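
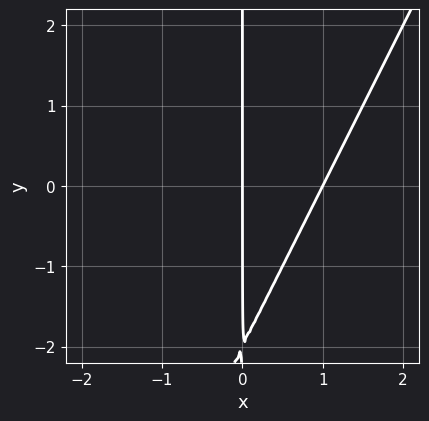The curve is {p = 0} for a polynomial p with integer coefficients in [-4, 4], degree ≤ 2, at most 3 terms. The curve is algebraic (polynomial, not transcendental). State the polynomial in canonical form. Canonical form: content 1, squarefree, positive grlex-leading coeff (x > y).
2*x^2 - x*y - 2*x

First, deg p = 2. A generic line meets the curve in up to 2 points.
Then, from the visible intercepts: the visible y-axis segment lies entirely on the curve; among the integer gridlines, it crosses the x-axis at x ∈ {0, 1}.
Finally, the integer polynomial consistent with all of this is the stated p.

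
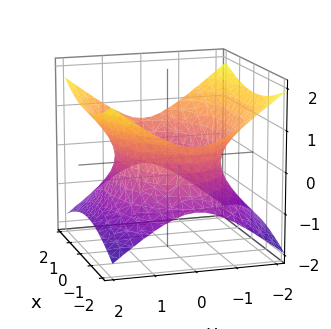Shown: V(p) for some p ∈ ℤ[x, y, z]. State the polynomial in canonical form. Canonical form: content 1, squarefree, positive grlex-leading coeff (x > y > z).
x^2 + 2*y^2 - 3*z^2 - 3

(a) deg p = 2. An hourglass — one-sheet hyperboloid; a quadric.
(b) Symmetries: the x ↦ −x reflection is a symmetry, so x appears only in even powers; the z ↦ −z reflection is a symmetry, so z appears only in even powers; it's symmetric under y → −y, forcing even powers of y.
(c) Reading off the gridlines: no z-intercept at any integer in the box.
(d) The integer polynomial consistent with all of this is the stated p.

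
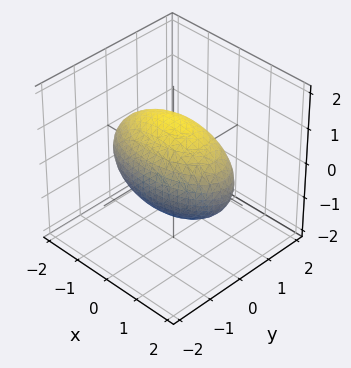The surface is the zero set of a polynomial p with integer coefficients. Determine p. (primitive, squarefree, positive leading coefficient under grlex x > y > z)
x^2 + 3*y^2 + 2*z^2 - 3

deg p = 2. A closed, bounded, convex surface; a quadric.
Symmetries: mirror symmetry x ↦ −x ⇒ only even powers of x; mirror symmetry z ↦ −z ⇒ only even powers of z; the y ↦ −y reflection is a symmetry, so y appears only in even powers.
From the axis intercepts and sections: the y-axis gridline crossings are at y ∈ {-1, 1}.
Together with the visible shape, these determine p as stated.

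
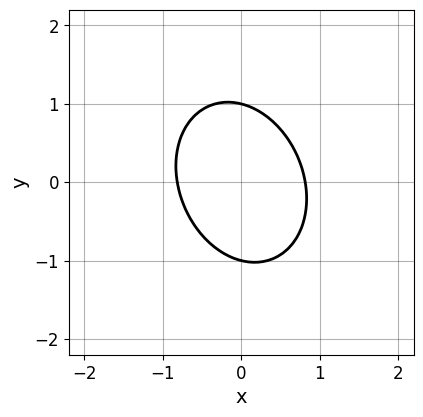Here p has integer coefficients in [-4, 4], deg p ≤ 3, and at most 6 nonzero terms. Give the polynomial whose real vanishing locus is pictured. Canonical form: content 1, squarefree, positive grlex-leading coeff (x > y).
Degree: no degree-1 curve has this shape, so deg p = 2.
Reading off the gridlines: the y-axis gridline crossings are at y ∈ {-1, 1}.
Fitting integer coefficients to these (and the overall shape) gives p.

3*x^2 + x*y + 2*y^2 - 2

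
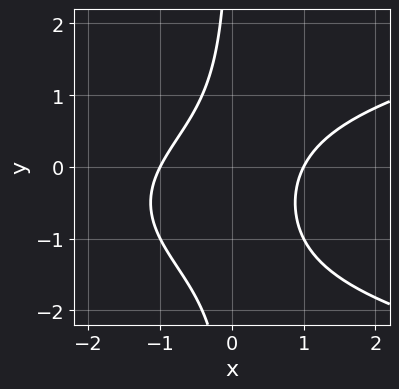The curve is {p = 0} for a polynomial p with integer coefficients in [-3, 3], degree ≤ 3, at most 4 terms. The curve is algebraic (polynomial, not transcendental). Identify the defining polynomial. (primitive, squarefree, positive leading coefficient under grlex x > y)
x*y^2 - x^2 + x*y + 1

1. deg p = 3. A generic line meets the curve in up to 3 points.
2. From the axis intercepts and sections: the x-axis gridline crossings are at x ∈ {-1, 1}; the curve avoids every integer y-axis point in the box.
3. Solving for integer coefficients yields p as stated.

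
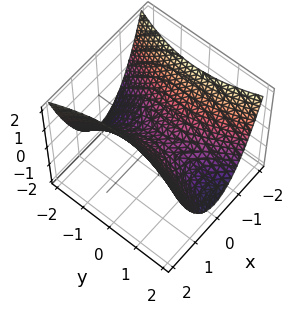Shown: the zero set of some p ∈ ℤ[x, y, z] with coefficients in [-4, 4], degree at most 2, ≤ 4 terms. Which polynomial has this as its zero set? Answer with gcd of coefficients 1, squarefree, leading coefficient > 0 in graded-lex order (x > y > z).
1. deg p = 2. A hyperbolic paraboloid; a quadric.
2. Symmetries: mirror symmetry x ↦ −x ⇒ only even powers of x; it's symmetric under y → −y, forcing even powers of y.
3. Reading off the gridlines: one z-axis crossing is at z = 0; it crosses the x-axis at the gridline x = 0; one y-axis crossing is at y = 0.
4. Putting this together gives p.

3*x^2 - y^2 - 3*z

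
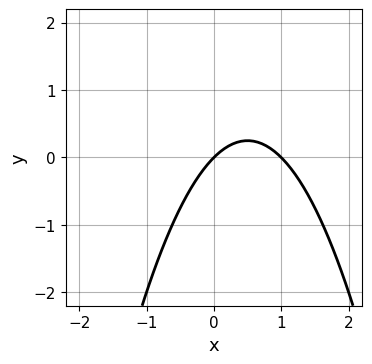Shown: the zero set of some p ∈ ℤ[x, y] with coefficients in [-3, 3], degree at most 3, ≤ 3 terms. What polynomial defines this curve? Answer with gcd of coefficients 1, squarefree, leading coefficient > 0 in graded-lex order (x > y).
1. Degree: the shape is more complex than any degree-1 curve, so deg p = 2.
2. Observable constraints: among the integer gridlines, it crosses the x-axis at x ∈ {0, 1}; one y-axis crossing is at y = 0.
3. Fitting integer coefficients to these (and the overall shape) gives p.

x^2 - x + y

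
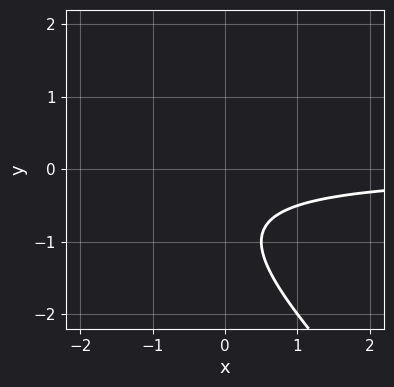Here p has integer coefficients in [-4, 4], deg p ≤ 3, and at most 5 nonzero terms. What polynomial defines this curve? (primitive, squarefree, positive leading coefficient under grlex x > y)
Degree: a generic line meets the curve in up to 2 points, so deg p = 2.
Observable constraints: no y-intercept at any integer in the box; it misses every integer gridline on the x-axis.
Together with the visible shape, these determine p as stated.

2*x*y + 2*y^2 + 3*y + 2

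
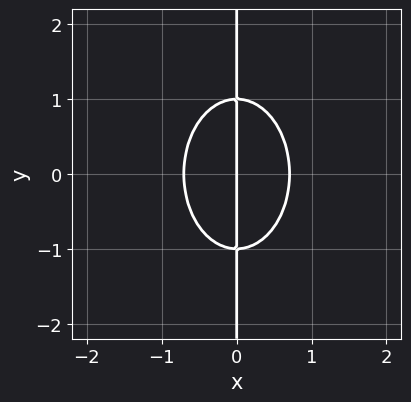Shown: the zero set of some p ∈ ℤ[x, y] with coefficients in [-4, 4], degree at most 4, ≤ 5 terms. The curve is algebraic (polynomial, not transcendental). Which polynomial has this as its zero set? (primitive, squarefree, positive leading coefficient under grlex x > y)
2*x^3 + x*y^2 - x

First, the degree is 3 — no degree-2 curve has this shape.
Then, symmetries: mirror symmetry y ↦ −y ⇒ only even powers of y.
Next, reading off the gridlines: the visible y-axis segment lies entirely on the curve; one x-axis crossing is at x = 0.
Finally, the integer polynomial consistent with all of this is the stated p.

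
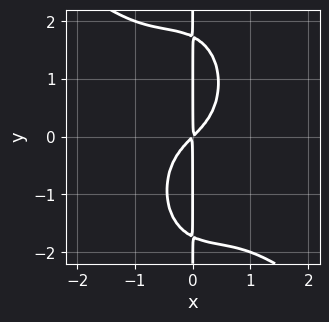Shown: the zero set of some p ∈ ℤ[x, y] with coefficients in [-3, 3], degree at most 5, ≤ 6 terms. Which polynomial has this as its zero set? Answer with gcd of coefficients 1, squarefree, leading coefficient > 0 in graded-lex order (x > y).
3*x^4 + 2*x^3*y + x*y^3 + 3*x^2 - 3*x*y

(a) Degree: the shape is more complex than any degree-3 curve, so deg p = 4.
(b) Observable constraints: every point of the y-axis in the box is on the curve.
(c) Putting this together gives p.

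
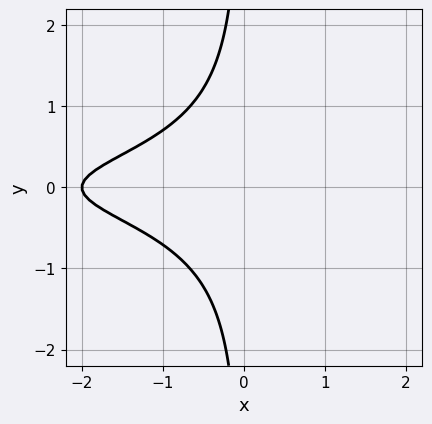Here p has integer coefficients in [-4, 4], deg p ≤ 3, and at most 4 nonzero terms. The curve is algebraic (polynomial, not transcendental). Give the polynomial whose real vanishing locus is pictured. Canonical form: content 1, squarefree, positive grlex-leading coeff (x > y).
2*x*y^2 + x + 2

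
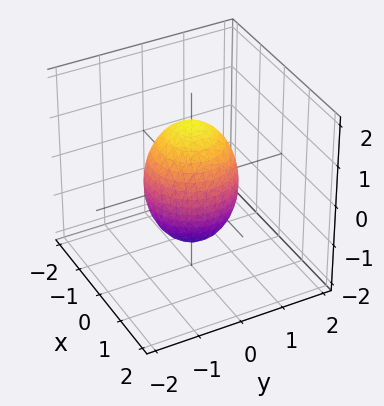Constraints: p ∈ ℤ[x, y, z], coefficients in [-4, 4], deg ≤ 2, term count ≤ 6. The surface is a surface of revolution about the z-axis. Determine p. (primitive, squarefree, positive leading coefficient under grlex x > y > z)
2*x^2 + 2*y^2 + z^2 - 2

The degree is 2 — a generic line meets the surface in up to 2 points.
Symmetries: every cross-section ⟂ z is a circle, so x, y appear only via x² + y².
From the visible intercepts: among the integer gridlines, it crosses the y-axis at y ∈ {-1, 1}; a circular section at z = -1 has radius between 0 and 1; the x-axis gridline crossings are at x ∈ {-1, 1}.
Fitting integer coefficients to these (and the overall shape) gives p.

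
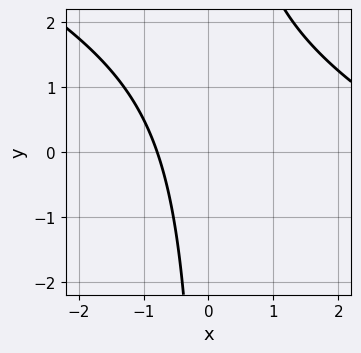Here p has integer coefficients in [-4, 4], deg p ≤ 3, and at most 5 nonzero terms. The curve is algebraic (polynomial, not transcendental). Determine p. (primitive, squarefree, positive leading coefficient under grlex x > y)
x^2 + 2*x*y - 3*x - 3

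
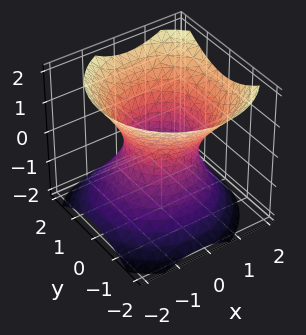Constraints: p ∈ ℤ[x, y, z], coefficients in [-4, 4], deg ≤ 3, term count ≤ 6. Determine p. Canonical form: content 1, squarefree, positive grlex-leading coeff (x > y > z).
1. Degree: the shape is more complex than any degree-1 surface, so deg p = 2.
2. Reading off the gridlines: among the integer gridlines, it crosses the x-axis at x ∈ {-1, 1}; the y-axis gridline crossings are at y ∈ {-1, 1}.
3. The integer polynomial consistent with all of this is the stated p.

3*x^2 - x*z + 3*y^2 - 3*z^2 - 3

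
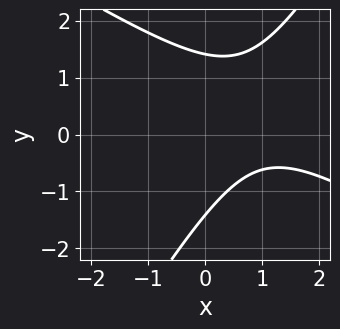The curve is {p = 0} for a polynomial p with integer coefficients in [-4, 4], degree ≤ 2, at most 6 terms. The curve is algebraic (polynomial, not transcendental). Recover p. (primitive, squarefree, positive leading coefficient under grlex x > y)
x^2 + x*y - y^2 - 2*x + 2

First, the degree is 2 — a generic line meets the curve in up to 2 points.
Then, reading off the gridlines: no x-intercept at any integer in the box.
Finally, the integer polynomial consistent with all of this is the stated p.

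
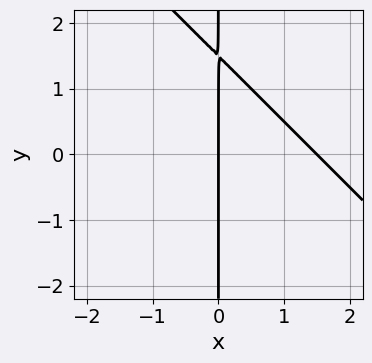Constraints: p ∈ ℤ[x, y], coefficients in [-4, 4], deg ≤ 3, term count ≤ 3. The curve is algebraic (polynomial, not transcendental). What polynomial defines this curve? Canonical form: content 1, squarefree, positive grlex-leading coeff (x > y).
2*x^2 + 2*x*y - 3*x

First, deg p = 2. No degree-1 curve has this shape.
Then, from the visible intercepts: one x-axis crossing is at x = 0; every point of the y-axis in the box is on the curve.
Finally, the integer polynomial consistent with all of this is the stated p.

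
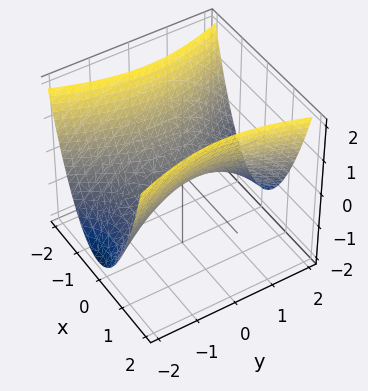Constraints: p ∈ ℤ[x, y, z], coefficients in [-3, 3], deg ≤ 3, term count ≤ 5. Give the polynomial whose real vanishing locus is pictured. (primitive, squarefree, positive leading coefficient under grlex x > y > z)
3*x^2 - y^2 - 3*z

1. deg p = 2. A saddle surface; a quadric.
2. Symmetries: it's symmetric under x → −x, forcing even powers of x; mirror symmetry y ↦ −y ⇒ only even powers of y.
3. Reading off the gridlines: it crosses the x-axis at the gridline x = 0; it crosses the y-axis at the gridline y = 0.
4. The integer polynomial consistent with all of this is the stated p.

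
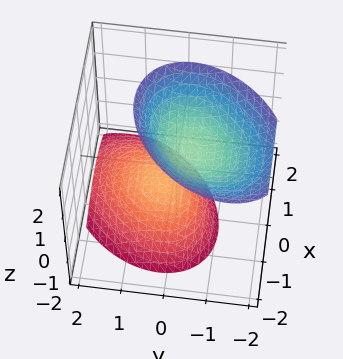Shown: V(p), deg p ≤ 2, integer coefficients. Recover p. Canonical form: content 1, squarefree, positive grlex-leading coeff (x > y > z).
3*x^2 - 2*x*y + 3*y^2 + 2*y*z - 2*z^2 + 2

1. I count 2 distinct pieces.
2. deg p = 2.
3. Against the integer gridlines: no y-intercept at any integer in the box; the surface avoids every integer x-axis point in the box.
4. Together with the visible shape, these determine p as stated.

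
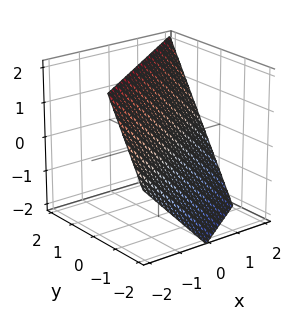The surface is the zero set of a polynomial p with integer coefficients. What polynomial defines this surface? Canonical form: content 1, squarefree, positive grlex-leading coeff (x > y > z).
1. deg p = 1. The surface is flat (a plane).
2. Observable constraints: it meets the x-axis at x = 1 (among the integer gridlines); it meets the z-axis at z = 1 (among the integer gridlines).
3. Matching integer coefficients to the picture gives p.

2*x - 3*y + 2*z - 2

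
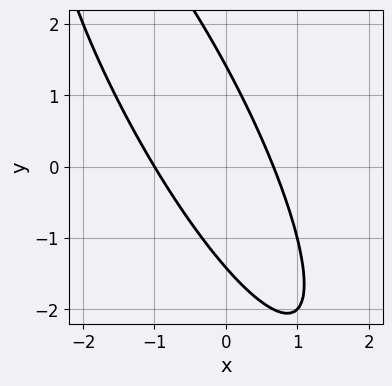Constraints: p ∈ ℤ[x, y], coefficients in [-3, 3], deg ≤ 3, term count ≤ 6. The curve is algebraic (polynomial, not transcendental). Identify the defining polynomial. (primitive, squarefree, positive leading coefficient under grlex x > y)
3*x^2 + 3*x*y + y^2 + x - 2

First, the degree is 2 — a generic line meets the curve in up to 2 points.
Next, observable constraints: it meets the x-axis at x = -1 (among the integer gridlines).
Finally, fitting integer coefficients to these (and the overall shape) gives p.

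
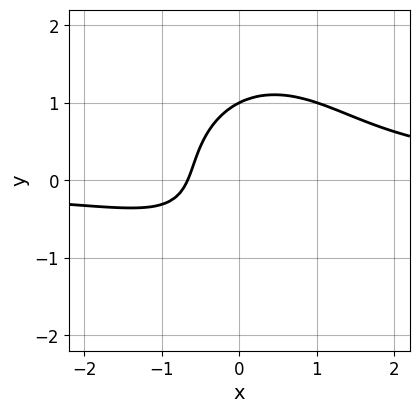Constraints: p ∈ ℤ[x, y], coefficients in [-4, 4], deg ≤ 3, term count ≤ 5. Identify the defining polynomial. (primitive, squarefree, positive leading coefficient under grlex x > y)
3*x^2*y + 2*y^3 - 3*x - 2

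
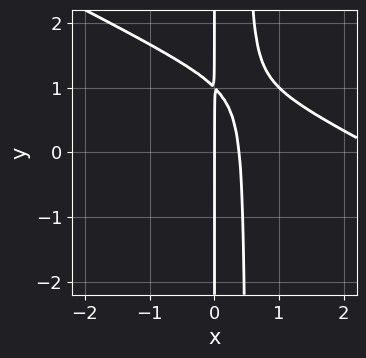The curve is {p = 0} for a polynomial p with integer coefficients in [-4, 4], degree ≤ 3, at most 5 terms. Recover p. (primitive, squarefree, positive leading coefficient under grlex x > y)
x^3 + 2*x^2*y - 3*x^2 - x*y + x

1. The degree is 3 — no degree-2 curve has this shape.
2. Reading off the gridlines: one x-axis crossing is at x = 0; every point of the y-axis in the box is on the curve.
3. Putting this together gives p.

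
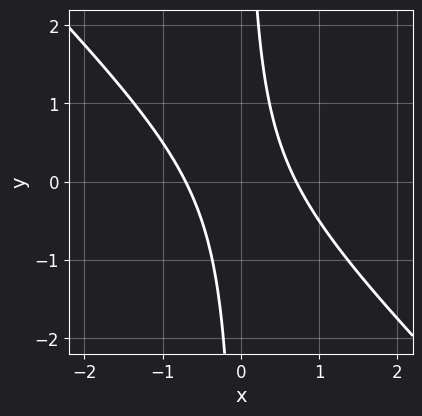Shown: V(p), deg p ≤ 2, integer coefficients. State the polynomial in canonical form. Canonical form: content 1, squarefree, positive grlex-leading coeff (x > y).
2*x^2 + 2*x*y - 1

First, the degree is 2 — the shape is more complex than any degree-1 curve.
Then, observable constraints: it misses every integer gridline on the y-axis.
Finally, assembling these constraints gives the stated polynomial.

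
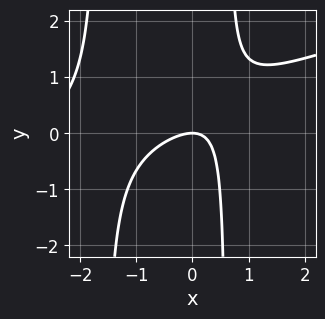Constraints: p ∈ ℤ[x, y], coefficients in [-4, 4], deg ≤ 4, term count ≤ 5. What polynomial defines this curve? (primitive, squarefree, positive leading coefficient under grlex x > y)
The degree is 3 — the shape is more complex than any degree-2 curve.
From the axis intercepts and sections: it crosses the x-axis at the gridline x = 0; one y-axis crossing is at y = 0.
Matching integer coefficients to the picture gives p.

x^3 - 3*x^2*y + 3*x^2 - 3*x*y + 3*y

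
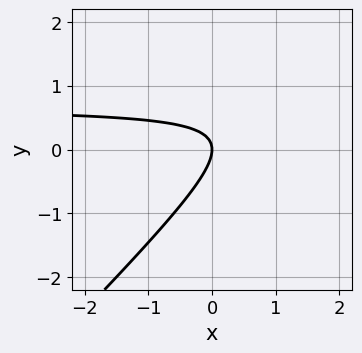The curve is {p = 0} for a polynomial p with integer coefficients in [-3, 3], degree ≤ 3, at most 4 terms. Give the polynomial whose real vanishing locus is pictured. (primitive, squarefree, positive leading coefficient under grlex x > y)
First, the degree is 2 — a generic line meets the curve in up to 2 points.
Next, from the visible intercepts: one y-axis crossing is at y = 0; it meets the x-axis at x = 0 (among the integer gridlines).
Finally, matching integer coefficients to the picture gives p.

3*x*y - 3*y^2 - 2*x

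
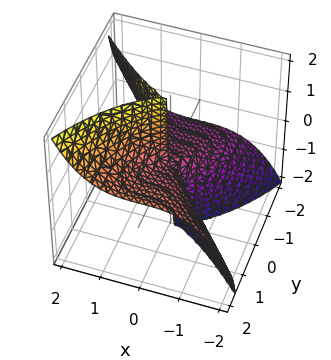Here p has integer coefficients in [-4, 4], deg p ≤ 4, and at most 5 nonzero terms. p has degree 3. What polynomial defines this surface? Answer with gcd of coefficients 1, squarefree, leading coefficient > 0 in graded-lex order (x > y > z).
2*x^3 + y^3 - 3*y^2*z

deg p = 3. No degree-2 surface has this shape.
From the axis intercepts and sections: every point of the z-axis in the box is on the surface; it crosses the y-axis at the gridline y = 0; one x-axis crossing is at x = 0.
These observations pin down the coefficients.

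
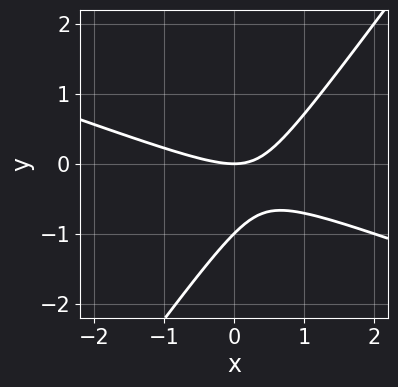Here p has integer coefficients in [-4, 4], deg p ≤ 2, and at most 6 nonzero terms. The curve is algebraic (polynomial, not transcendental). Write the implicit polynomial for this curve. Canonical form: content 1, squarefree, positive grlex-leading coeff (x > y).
x^2 + 2*x*y - 2*y^2 - 2*y

1. The degree is 2 — a generic line meets the curve in up to 2 points.
2. Checking where it meets the axes: it crosses the x-axis at the gridline x = 0; the y-axis gridline crossings are at y ∈ {-1, 0}.
3. These observations pin down the coefficients.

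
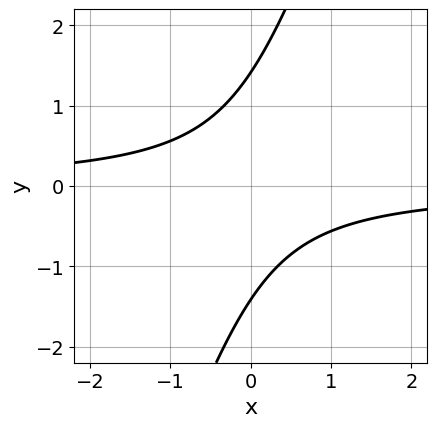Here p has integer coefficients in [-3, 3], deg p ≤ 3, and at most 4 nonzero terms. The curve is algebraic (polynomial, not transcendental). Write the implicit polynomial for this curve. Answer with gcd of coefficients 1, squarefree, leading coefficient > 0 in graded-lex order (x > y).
First, deg p = 2. The shape is more complex than any degree-1 curve.
Then, from the axis intercepts and sections: the curve avoids every integer x-axis point in the box.
Finally, the integer polynomial consistent with all of this is the stated p.

3*x*y - y^2 + 2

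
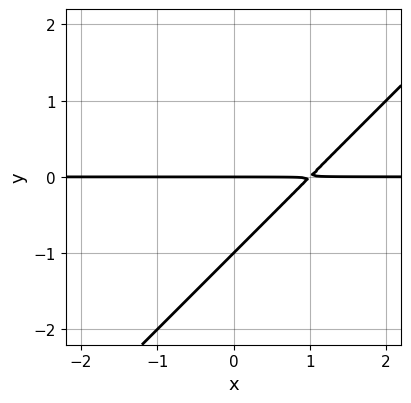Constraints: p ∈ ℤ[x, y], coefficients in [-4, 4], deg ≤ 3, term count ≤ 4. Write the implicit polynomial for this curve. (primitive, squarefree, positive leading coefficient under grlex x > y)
x*y - y^2 - y

(a) Degree: a generic line meets the curve in up to 2 points, so deg p = 2.
(b) From the visible intercepts: every point of the x-axis in the box is on the curve; the y-axis gridline crossings are at y ∈ {-1, 0}.
(c) Fitting integer coefficients to these (and the overall shape) gives p.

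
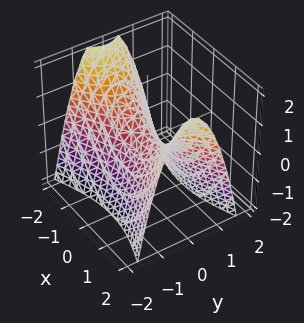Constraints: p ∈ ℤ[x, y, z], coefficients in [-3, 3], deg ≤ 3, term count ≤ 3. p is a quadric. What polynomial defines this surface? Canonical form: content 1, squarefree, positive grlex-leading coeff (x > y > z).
x^2 - 3*y^2 - 2*z

(a) The degree is 2 — a saddle surface; a quadric.
(b) Symmetries: mirror symmetry x ↦ −x ⇒ only even powers of x; the y ↦ −y reflection is a symmetry, so y appears only in even powers.
(c) From the visible intercepts: it meets the y-axis at y = 0 (among the integer gridlines); one x-axis crossing is at x = 0.
(d) Matching integer coefficients to the picture gives p.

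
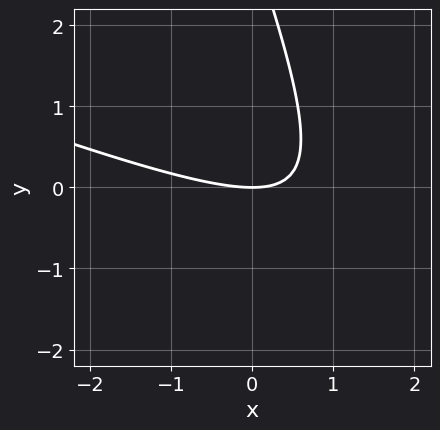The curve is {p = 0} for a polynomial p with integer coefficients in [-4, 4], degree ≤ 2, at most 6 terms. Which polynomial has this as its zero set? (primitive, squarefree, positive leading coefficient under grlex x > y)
x^2 + 3*x*y + y^2 - 3*y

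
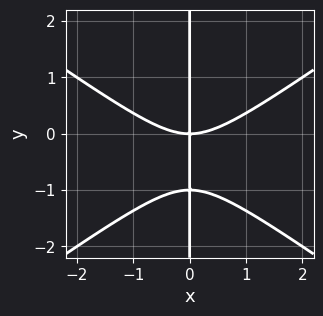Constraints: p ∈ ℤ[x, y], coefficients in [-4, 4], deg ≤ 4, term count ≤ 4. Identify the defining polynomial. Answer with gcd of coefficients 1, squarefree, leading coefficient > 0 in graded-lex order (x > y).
x^3 - 2*x*y^2 - 2*x*y

(a) The degree is 3 — the shape is more complex than any degree-2 curve.
(b) From the visible intercepts: it meets the x-axis at x = 0 (among the integer gridlines); every point of the y-axis in the box is on the curve.
(c) Matching integer coefficients to the picture gives p.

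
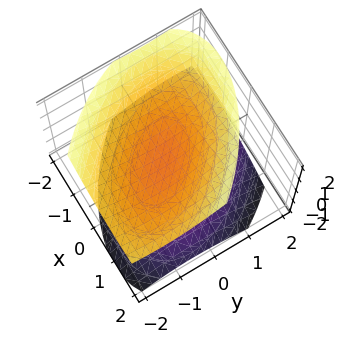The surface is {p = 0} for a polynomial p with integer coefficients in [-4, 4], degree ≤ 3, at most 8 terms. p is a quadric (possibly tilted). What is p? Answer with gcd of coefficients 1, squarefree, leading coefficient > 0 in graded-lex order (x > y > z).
2*x^2 + 2*x*y + 2*y^2 + y*z - 3*z^2 + 2

First, I count 2 distinct pieces. Treating them together as one polynomial.
Then, degree: the shape is more complex than any degree-1 surface, so deg p = 2.
Then, reading off the gridlines: the surface avoids every integer y-axis point in the box; no x-intercept at any integer in the box.
Finally, putting this together gives p.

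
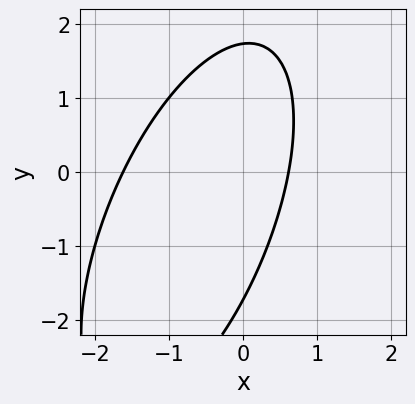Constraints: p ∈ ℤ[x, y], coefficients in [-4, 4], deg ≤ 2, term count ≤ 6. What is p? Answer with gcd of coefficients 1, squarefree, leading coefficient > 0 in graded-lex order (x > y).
3*x^2 - 2*x*y + y^2 + 3*x - 3

(a) deg p = 2.
(b) Solving for integer coefficients yields p as stated.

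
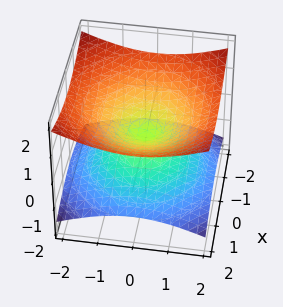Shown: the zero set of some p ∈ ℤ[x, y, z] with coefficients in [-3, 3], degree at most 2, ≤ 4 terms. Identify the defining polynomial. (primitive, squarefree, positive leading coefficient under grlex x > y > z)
x^2 + y^2 - 3*z^2

1. The degree is 2 — a double cone through the origin; a quadric.
2. Symmetries: the z ↦ −z reflection is a symmetry, so z appears only in even powers; the surface is invariant under rotation about z: p = q(x² + y², z).
3. From the axis intercepts and sections: a circular section at z = 1 has radius between 1 and 2; it meets the z-axis at z = 0 (among the integer gridlines); one x-axis crossing is at x = 0; one y-axis crossing is at y = 0.
4. The integer polynomial consistent with all of this is the stated p.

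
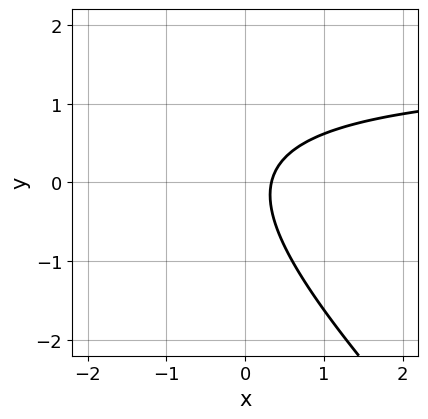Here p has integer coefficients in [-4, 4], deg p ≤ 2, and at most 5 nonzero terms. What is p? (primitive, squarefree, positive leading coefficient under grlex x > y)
2*x*y + 2*y^2 - 3*x + 1

(a) The degree is 2 — a generic line meets the curve in up to 2 points.
(b) From the visible intercepts: no y-intercept at any integer in the box.
(c) Assembling these constraints gives the stated polynomial.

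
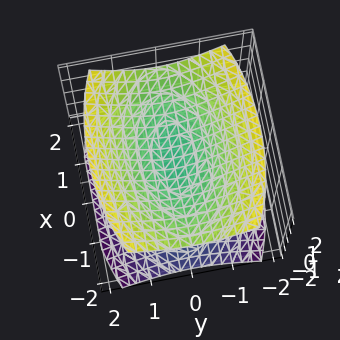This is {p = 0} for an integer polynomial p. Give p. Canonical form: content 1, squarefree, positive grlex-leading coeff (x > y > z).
(a) The picture has 2 separate pieces.
(b) deg p = 2.
(c) Symmetries: the x ↦ −x reflection is a symmetry, so x appears only in even powers; the z ↦ −z reflection is a symmetry, so z appears only in even powers; it's symmetric under y → −y, forcing even powers of y.
(d) From the axis intercepts and sections: the surface avoids every integer y-axis point in the box; no x-intercept at any integer in the box.
(e) Matching integer coefficients to the picture gives p.

x^2 + 3*y^2 - 3*z^2 + 1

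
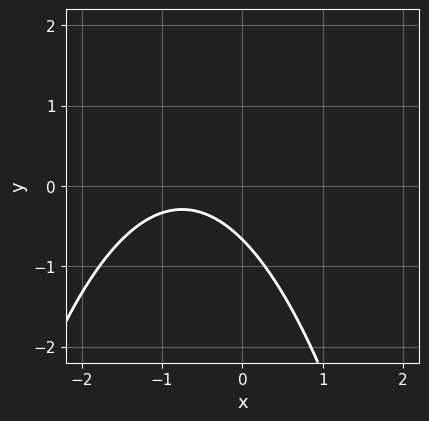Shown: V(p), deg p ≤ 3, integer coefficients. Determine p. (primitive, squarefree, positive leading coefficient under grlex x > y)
2*x^2 + 3*x + 3*y + 2

1. Degree: a generic line meets the curve in up to 2 points, so deg p = 2.
2. From the visible intercepts: the curve avoids every integer x-axis point in the box.
3. These observations pin down the coefficients.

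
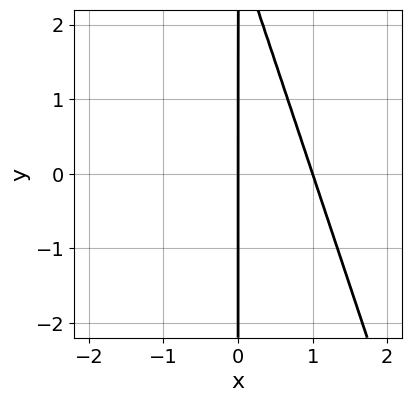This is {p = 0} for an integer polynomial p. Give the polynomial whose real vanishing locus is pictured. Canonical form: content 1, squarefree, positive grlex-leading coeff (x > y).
1. Degree: a generic line meets the curve in up to 2 points, so deg p = 2.
2. Checking where it meets the axes: the visible y-axis segment lies entirely on the curve; the x-axis gridline crossings are at x ∈ {0, 1}.
3. Assembling these constraints gives the stated polynomial.

3*x^2 + x*y - 3*x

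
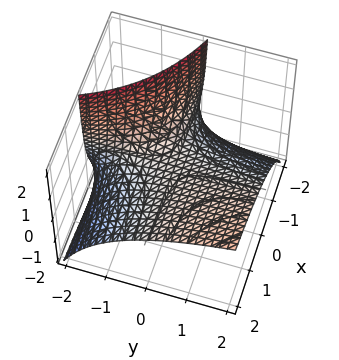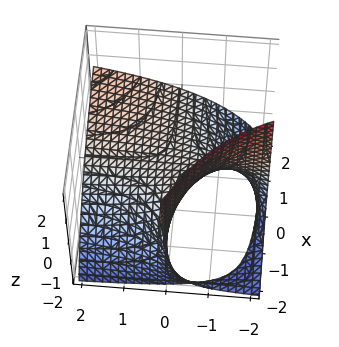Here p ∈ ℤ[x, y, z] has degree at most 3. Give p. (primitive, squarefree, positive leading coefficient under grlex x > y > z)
First, degree: the shape is more complex than any degree-1 surface, so deg p = 2.
Next, reading off the gridlines: every point of the y-axis in the box is on the surface; it meets the z-axis at z = 0 (among the integer gridlines).
Finally, together with the visible shape, these determine p as stated. Check: (-2, 0, 0) on the x-axis lies on the surface, and p(-2, 0, 0) = 0. ✓

x*y - x*z - y*z - 2*z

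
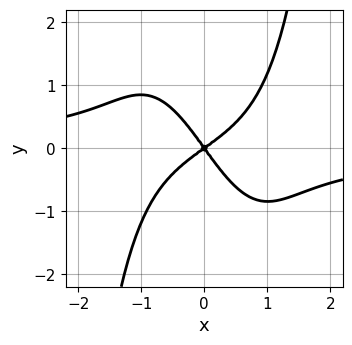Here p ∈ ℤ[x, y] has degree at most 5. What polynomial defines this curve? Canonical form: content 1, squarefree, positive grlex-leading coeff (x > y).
3*x^3*y + 3*x^2 - 2*x*y - 3*y^2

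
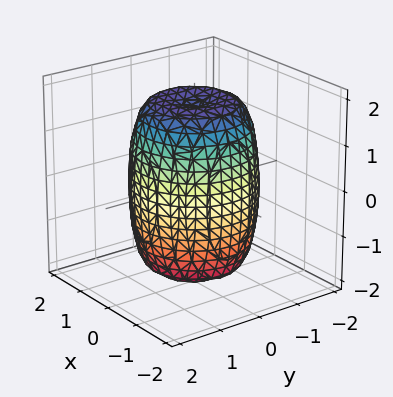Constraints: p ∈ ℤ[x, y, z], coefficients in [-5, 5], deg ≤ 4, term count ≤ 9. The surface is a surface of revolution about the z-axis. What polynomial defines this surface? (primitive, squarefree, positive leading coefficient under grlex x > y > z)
2*x^4 + 4*x^2*y^2 + 2*y^4 - 2*x^2 - 2*y^2 + z^2 - 3

First, the degree is 4 — no degree-3 surface has this shape.
Then, symmetries: rotational symmetry about the z-axis ⇒ p depends on x, y only through x² + y².
Next, observable constraints: a circular section at z = -1 has radius between 1 and 2.
Finally, solving for integer coefficients yields p as stated.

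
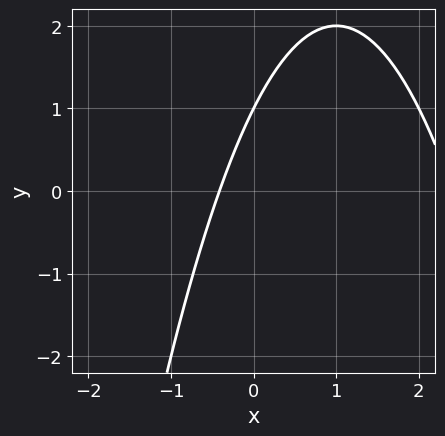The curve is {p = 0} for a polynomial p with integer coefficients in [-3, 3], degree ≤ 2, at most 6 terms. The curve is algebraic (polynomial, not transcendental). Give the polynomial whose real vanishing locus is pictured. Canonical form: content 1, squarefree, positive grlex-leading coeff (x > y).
x^2 - 2*x + y - 1

First, the degree is 2 — no degree-1 curve has this shape.
Then, checking where it meets the axes: it meets the y-axis at y = 1 (among the integer gridlines).
Finally, putting this together gives p.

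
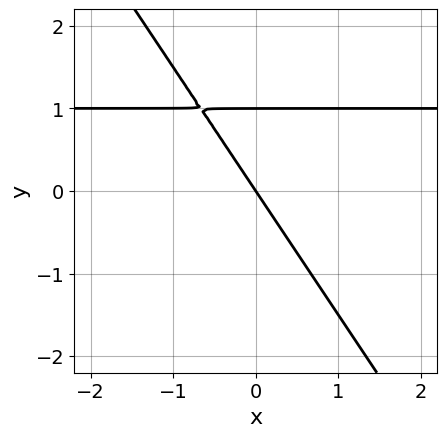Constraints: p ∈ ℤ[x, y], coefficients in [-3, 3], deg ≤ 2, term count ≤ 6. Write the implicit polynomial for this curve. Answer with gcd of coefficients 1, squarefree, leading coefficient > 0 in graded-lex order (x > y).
3*x*y + 2*y^2 - 3*x - 2*y

(a) The degree is 2 — no degree-1 curve has this shape.
(b) From the visible intercepts: it crosses the x-axis at the gridline x = 0; among the integer gridlines, it crosses the y-axis at y ∈ {0, 1}.
(c) Solving for integer coefficients yields p as stated.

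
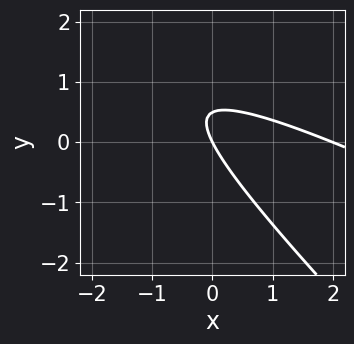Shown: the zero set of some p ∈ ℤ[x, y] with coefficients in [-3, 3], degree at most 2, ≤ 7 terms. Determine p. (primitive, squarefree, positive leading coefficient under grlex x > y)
1. Degree: a generic line meets the curve in up to 2 points, so deg p = 2.
2. From the axis intercepts and sections: the x-axis gridline crossings are at x ∈ {0, 2}; it crosses the y-axis at the gridline y = 0.
3. Putting this together gives p.

x^2 + 3*x*y + 2*y^2 - 2*x - y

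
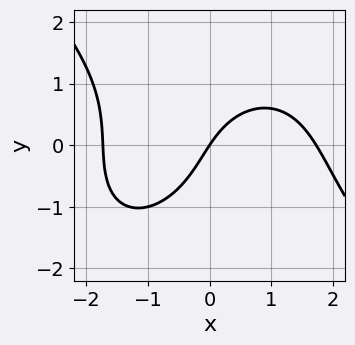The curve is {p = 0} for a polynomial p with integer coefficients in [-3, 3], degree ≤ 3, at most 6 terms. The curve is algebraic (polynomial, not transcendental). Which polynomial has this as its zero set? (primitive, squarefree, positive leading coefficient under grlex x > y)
x^3 + y^3 + x*y - 3*x + 2*y

Degree: a generic line meets the curve in up to 3 points, so deg p = 3.
From the visible intercepts: it crosses the y-axis at the gridline y = 0; it meets the x-axis at x = 0 (among the integer gridlines).
Putting this together gives p.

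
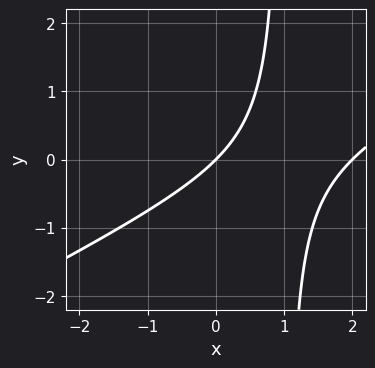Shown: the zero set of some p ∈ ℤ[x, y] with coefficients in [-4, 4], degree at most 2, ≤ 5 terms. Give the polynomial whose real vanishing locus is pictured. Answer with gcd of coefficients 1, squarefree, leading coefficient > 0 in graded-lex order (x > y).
x^2 - 2*x*y - 2*x + 2*y

1. deg p = 2. A generic line meets the curve in up to 2 points.
2. From the visible intercepts: among the integer gridlines, it crosses the x-axis at x ∈ {0, 2}; one y-axis crossing is at y = 0.
3. Fitting integer coefficients to these (and the overall shape) gives p.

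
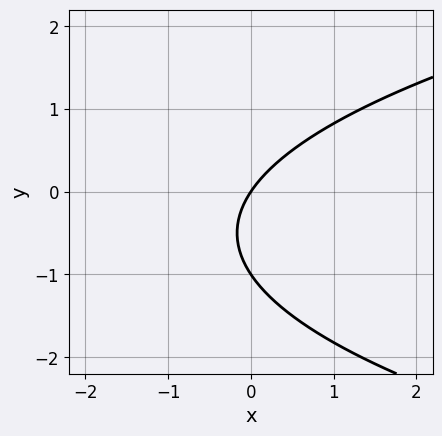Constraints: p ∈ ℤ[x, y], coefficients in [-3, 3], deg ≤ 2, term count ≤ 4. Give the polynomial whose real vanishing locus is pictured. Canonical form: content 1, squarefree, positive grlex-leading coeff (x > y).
1. Degree: the shape is more complex than any degree-1 curve, so deg p = 2.
2. From the axis intercepts and sections: it meets the x-axis at x = 0 (among the integer gridlines); the y-axis gridline crossings are at y ∈ {-1, 0}.
3. Assembling these constraints gives the stated polynomial.

2*y^2 - 3*x + 2*y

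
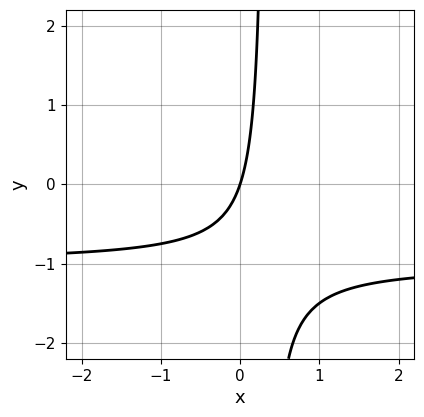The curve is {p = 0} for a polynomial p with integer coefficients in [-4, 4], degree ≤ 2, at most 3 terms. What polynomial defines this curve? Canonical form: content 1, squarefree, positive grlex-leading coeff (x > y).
3*x*y + 3*x - y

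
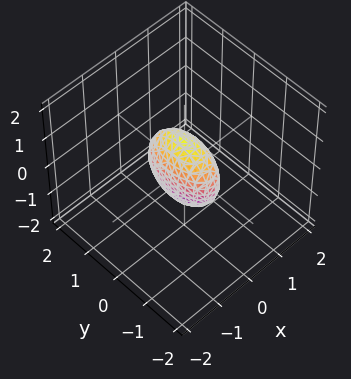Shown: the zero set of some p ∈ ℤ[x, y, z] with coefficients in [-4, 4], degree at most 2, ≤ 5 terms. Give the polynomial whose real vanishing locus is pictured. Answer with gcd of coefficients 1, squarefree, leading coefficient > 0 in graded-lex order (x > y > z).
3*x^2 + y^2 + z^2 - 1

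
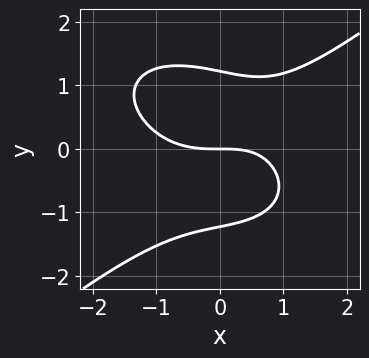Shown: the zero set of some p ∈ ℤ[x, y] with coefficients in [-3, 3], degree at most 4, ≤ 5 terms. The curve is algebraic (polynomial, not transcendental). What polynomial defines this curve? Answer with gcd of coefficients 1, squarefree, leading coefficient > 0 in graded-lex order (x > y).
deg p = 3.
From the visible intercepts: one y-axis crossing is at y = 0; it crosses the x-axis at the gridline x = 0.
Solving for integer coefficients yields p as stated.

x^3 - 2*y^3 - x*y + 3*y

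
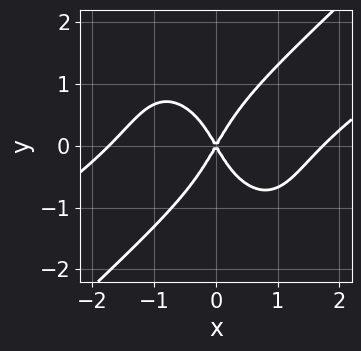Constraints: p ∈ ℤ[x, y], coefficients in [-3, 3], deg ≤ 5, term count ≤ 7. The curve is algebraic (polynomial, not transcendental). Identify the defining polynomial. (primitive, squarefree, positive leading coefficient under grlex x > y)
x^4 - 2*x^3*y + y^4 - 3*x^2 + y^2

deg p = 4.
From the axis intercepts and sections: it meets the x-axis at x = 0 (among the integer gridlines); one y-axis crossing is at y = 0.
Together with the visible shape, these determine p as stated.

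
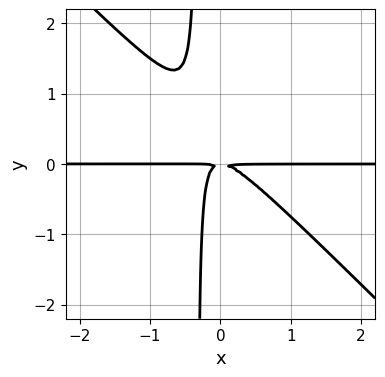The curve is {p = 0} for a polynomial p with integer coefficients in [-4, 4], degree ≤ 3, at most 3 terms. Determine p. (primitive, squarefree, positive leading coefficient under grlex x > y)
3*x^2*y + 3*x*y^2 + y^2

(a) Degree: no degree-2 curve has this shape, so deg p = 3.
(b) From the visible intercepts: the visible x-axis segment lies entirely on the curve.
(c) Matching integer coefficients to the picture gives p.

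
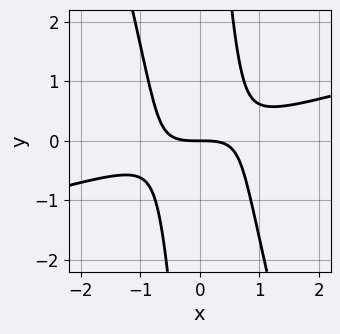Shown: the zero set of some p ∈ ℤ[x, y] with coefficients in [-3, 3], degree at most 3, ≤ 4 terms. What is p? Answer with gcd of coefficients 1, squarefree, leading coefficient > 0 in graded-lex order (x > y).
(a) Degree: the shape is more complex than any degree-2 curve, so deg p = 3.
(b) From the visible intercepts: it crosses the x-axis at the gridline x = 0; it crosses the y-axis at the gridline y = 0.
(c) These observations pin down the coefficients.

x^3 - 3*x^2*y - x*y^2 + 2*y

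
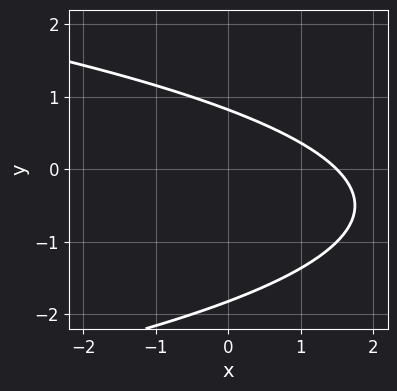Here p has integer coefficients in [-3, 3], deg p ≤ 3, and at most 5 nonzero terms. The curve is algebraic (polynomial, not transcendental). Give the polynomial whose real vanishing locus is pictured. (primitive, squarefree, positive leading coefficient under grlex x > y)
2*y^2 + 2*x + 2*y - 3

1. The degree is 2 — a generic line meets the curve in up to 2 points.
2. Matching integer coefficients to the picture gives p.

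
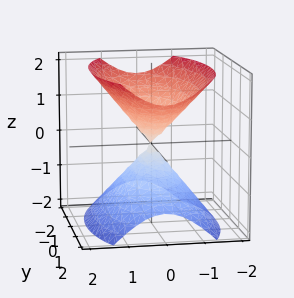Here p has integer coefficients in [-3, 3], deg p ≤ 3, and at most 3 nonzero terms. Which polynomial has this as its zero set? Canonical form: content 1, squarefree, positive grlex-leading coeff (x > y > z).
3*x^2 + y^2 - 2*z^2

1. The picture has 2 separate pieces. Treating them together as one polynomial.
2. deg p = 2. Two nappes meeting at a single point; a quadric.
3. Symmetries: it's symmetric under y → −y, forcing even powers of y; mirror symmetry z ↦ −z ⇒ only even powers of z; the x ↦ −x reflection is a symmetry, so x appears only in even powers.
4. From the axis intercepts and sections: one z-axis crossing is at z = 0; it meets the y-axis at y = 0 (among the integer gridlines).
5. Solving for integer coefficients yields p as stated.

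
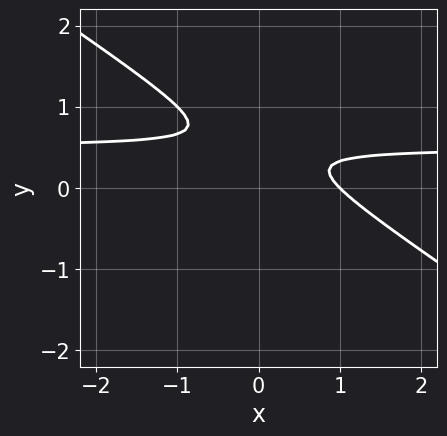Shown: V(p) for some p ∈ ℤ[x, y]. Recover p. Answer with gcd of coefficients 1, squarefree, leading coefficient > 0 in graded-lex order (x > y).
2*x*y + 3*y^2 - x - 3*y + 1

1. The degree is 2 — the shape is more complex than any degree-1 curve.
2. Observable constraints: it misses every integer gridline on the y-axis; it meets the x-axis at x = 1 (among the integer gridlines).
3. Matching integer coefficients to the picture gives p.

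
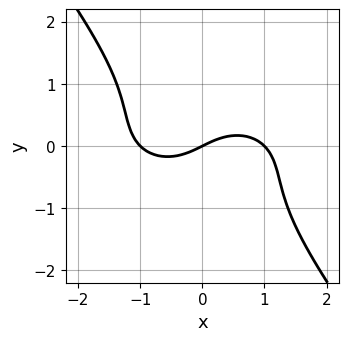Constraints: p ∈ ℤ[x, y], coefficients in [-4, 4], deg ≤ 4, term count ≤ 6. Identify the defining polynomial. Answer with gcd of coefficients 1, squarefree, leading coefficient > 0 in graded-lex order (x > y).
x^3 + 2*x*y^2 + 2*y^3 - x + 2*y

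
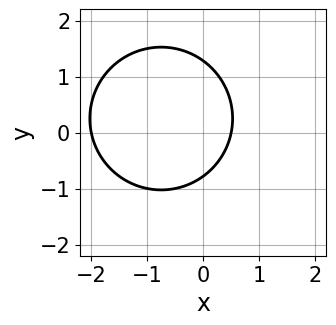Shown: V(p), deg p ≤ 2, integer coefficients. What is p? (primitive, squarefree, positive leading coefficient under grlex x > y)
(a) The degree is 2 — no degree-1 curve has this shape.
(b) From the axis intercepts and sections: one x-axis crossing is at x = -2.
(c) Assembling these constraints gives the stated polynomial.

2*x^2 + 2*y^2 + 3*x - y - 2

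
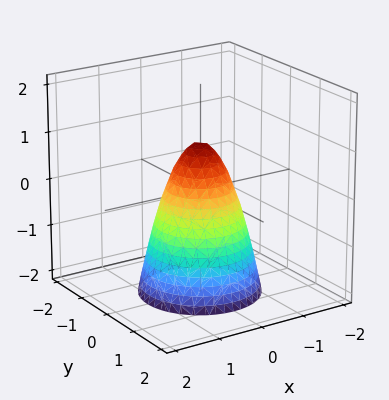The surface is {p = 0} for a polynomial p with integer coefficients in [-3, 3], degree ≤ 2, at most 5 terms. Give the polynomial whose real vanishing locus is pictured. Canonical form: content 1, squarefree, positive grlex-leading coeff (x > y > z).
First, the degree is 2 — a generic line meets the surface in up to 2 points.
Next, symmetries: the surface is invariant under rotation about z: p = q(x² + y², z).
Then, observable constraints: a circular section at z = -2 has radius between 1 and 2; one z-axis crossing is at z = 1.
Finally, the integer polynomial consistent with all of this is the stated p.

2*x^2 + 2*y^2 + z - 1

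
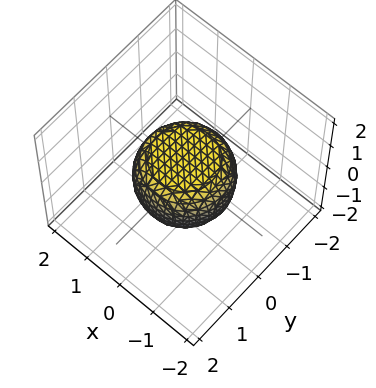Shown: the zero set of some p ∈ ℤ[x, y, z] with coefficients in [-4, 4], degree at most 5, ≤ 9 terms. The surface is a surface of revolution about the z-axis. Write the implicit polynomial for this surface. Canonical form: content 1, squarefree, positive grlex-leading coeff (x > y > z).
2*x^4 + 4*x^2*y^2 + 2*y^4 - x^2 - y^2 + 3*z^2 - 2

1. Degree: a generic line meets the surface in up to 4 points, so deg p = 4.
2. Symmetries: rotational symmetry about the z-axis ⇒ p depends on x, y only through x² + y².
3. Checking where it meets the axes: a circular section at z = 0 has radius between 1 and 2.
4. Solving for integer coefficients yields p as stated.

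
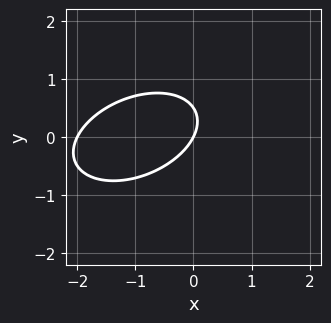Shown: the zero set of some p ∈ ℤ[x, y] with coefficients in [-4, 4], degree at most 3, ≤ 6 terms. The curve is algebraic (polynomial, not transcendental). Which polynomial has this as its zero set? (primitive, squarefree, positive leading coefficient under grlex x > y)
x^2 - x*y + 2*y^2 + 2*x - y

Degree: a generic line meets the curve in up to 2 points, so deg p = 2.
Reading off the gridlines: it meets the y-axis at y = 0 (among the integer gridlines); the x-axis gridline crossings are at x ∈ {-2, 0}.
The integer polynomial consistent with all of this is the stated p.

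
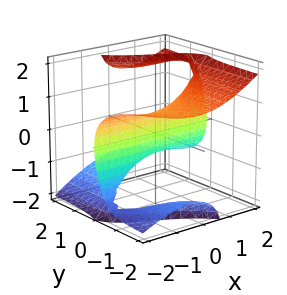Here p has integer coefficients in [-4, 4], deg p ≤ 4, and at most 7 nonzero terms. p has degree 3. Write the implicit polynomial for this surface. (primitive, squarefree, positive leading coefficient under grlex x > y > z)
x^2*y - x*z^2 - 2*y*z^2 + z^3 + 3*y

First, deg p = 3. The shape is more complex than any degree-2 surface.
Next, observable constraints: the visible x-axis segment lies entirely on the surface; it meets the z-axis at z = 0 (among the integer gridlines); it meets the y-axis at y = 0 (among the integer gridlines).
Finally, putting this together gives p.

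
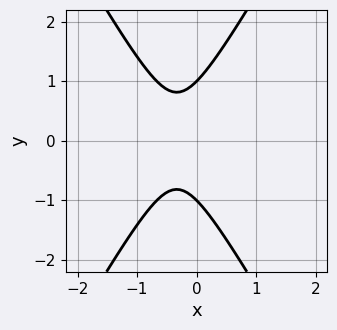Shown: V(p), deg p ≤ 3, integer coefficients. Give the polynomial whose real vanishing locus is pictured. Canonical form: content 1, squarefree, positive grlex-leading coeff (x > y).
3*x^2 - y^2 + 2*x + 1

deg p = 2. No degree-1 curve has this shape.
Symmetries: mirror symmetry y ↦ −y ⇒ only even powers of y.
From the axis intercepts and sections: the curve avoids every integer x-axis point in the box; among the integer gridlines, it crosses the y-axis at y ∈ {-1, 1}.
Solving for integer coefficients yields p as stated.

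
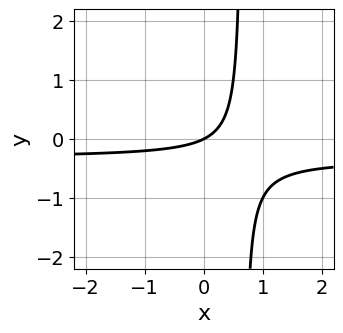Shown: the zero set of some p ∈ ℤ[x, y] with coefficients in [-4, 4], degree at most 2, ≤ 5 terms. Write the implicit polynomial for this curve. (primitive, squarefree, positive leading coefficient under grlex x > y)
1. The degree is 2 — the shape is more complex than any degree-1 curve.
2. Reading off the gridlines: one x-axis crossing is at x = 0; one y-axis crossing is at y = 0.
3. Solving for integer coefficients yields p as stated.

3*x*y + x - 2*y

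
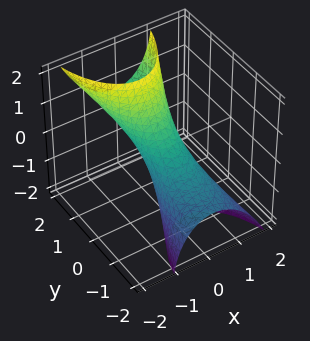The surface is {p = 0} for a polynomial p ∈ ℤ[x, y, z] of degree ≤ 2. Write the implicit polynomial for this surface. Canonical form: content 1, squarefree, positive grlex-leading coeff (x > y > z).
3*x^2 + x*z + y^2 - 3*y*z + z^2 - 1

1. Degree: the shape is more complex than any degree-1 surface, so deg p = 2.
2. Reading off the gridlines: among the integer gridlines, it crosses the y-axis at y ∈ {-1, 1}; the z-axis gridline crossings are at z ∈ {-1, 1}.
3. Solving for integer coefficients yields p as stated.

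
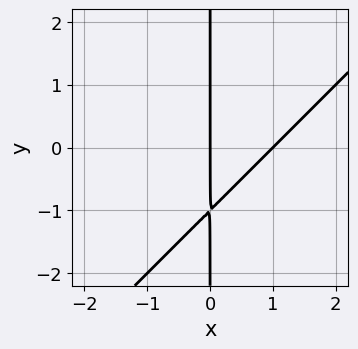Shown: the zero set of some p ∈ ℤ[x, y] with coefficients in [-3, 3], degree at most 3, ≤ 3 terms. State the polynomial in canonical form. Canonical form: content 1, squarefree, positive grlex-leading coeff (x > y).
First, the degree is 2 — a generic line meets the curve in up to 2 points.
Then, checking where it meets the axes: the x-axis gridline crossings are at x ∈ {0, 1}; the visible y-axis segment lies entirely on the curve.
Finally, together with the visible shape, these determine p as stated.

x^2 - x*y - x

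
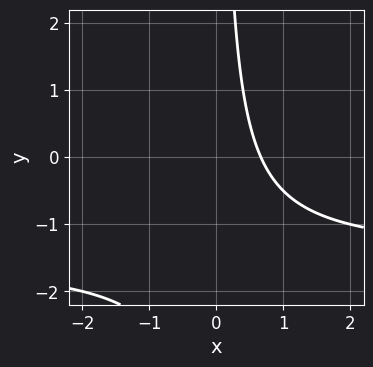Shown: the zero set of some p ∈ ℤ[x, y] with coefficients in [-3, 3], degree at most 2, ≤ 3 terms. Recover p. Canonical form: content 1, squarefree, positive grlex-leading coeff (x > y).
2*x*y + 3*x - 2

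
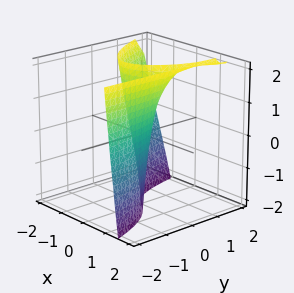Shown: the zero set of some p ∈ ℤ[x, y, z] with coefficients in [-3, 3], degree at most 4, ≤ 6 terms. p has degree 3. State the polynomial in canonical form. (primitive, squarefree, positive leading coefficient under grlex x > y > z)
2*x^3 - x*y*z - x*y - x*z + 3*y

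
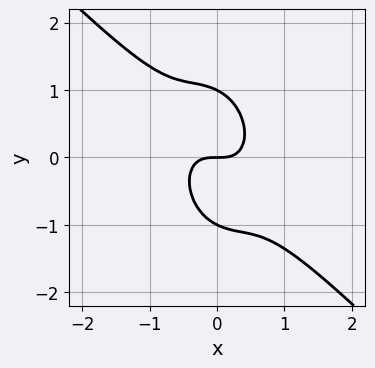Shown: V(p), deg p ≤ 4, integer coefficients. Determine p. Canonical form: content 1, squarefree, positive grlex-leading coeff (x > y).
2*x^3 + 2*x^2*y + x*y^2 + y^3 - y

(a) Degree: a generic line meets the curve in up to 3 points, so deg p = 3.
(b) From the visible intercepts: the y-axis gridline crossings are at y ∈ {-1, 0, 1}; one x-axis crossing is at x = 0.
(c) Assembling these constraints gives the stated polynomial.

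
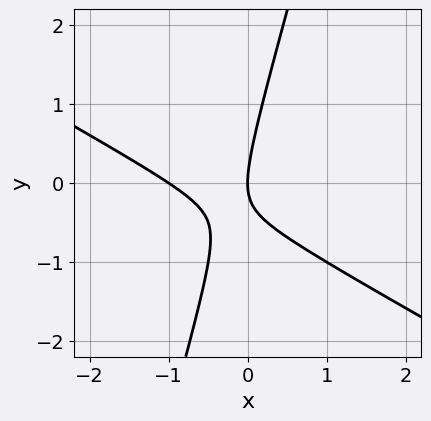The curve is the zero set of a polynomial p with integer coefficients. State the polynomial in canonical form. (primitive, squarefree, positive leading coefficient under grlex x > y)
(a) The degree is 2 — no degree-1 curve has this shape.
(b) From the visible intercepts: among the integer gridlines, it crosses the x-axis at x ∈ {-1, 0}; it crosses the y-axis at the gridline y = 0.
(c) The integer polynomial consistent with all of this is the stated p.

2*x^2 + 3*x*y - y^2 + 2*x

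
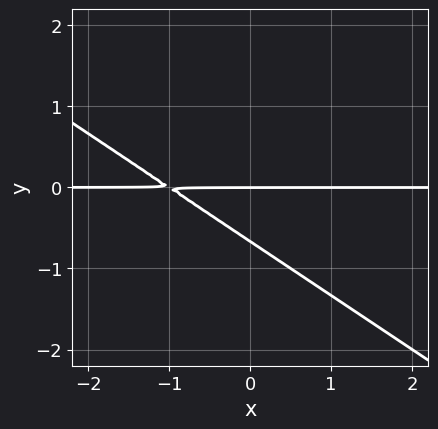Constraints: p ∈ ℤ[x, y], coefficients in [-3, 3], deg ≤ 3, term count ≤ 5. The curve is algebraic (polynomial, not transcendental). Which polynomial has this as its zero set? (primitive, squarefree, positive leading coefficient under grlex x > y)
2*x*y + 3*y^2 + 2*y

(a) Degree: a generic line meets the curve in up to 2 points, so deg p = 2.
(b) From the axis intercepts and sections: every point of the x-axis in the box is on the curve; one y-axis crossing is at y = 0.
(c) Assembling these constraints gives the stated polynomial.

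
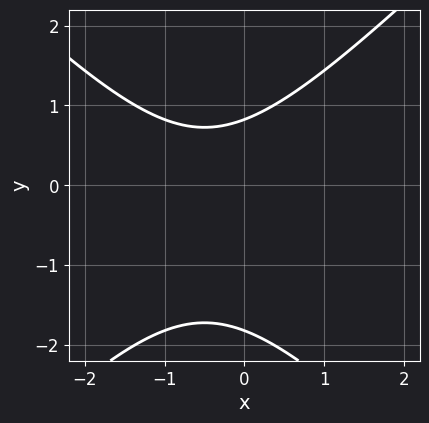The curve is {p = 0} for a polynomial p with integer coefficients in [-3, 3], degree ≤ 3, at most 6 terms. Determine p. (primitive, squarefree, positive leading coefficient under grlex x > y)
2*x^2 - 2*y^2 + 2*x - 2*y + 3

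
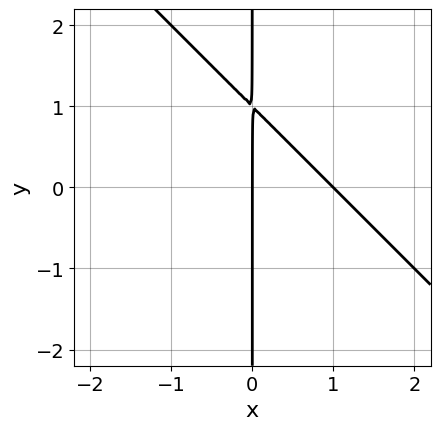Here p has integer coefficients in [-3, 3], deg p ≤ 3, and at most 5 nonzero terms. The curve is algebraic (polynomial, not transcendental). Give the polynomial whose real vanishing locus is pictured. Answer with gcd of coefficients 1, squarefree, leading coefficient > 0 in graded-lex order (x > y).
x^2 + x*y - x

(a) Degree: no degree-1 curve has this shape, so deg p = 2.
(b) From the axis intercepts and sections: the visible y-axis segment lies entirely on the curve; among the integer gridlines, it crosses the x-axis at x ∈ {0, 1}.
(c) Solving for integer coefficients yields p as stated.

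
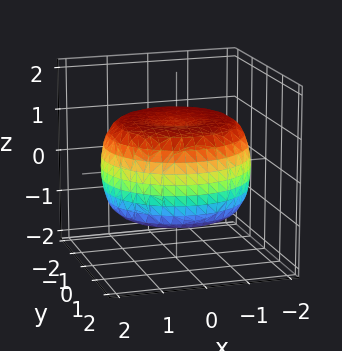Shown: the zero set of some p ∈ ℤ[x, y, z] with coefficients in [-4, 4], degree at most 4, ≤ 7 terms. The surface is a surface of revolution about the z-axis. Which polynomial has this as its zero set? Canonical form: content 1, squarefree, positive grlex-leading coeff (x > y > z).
Degree: no degree-3 surface has this shape, so deg p = 4.
Symmetries: rotational symmetry about the z-axis ⇒ p depends on x, y only through x² + y².
Checking where it meets the axes: among the integer gridlines, it crosses the z-axis at z ∈ {-1, 1}; a circular section at z = 1 has radius between 1 and 2.
Putting this together gives p.

x^4 + 2*x^2*y^2 + y^4 - 2*x^2 - 2*y^2 + 3*z^2 - 3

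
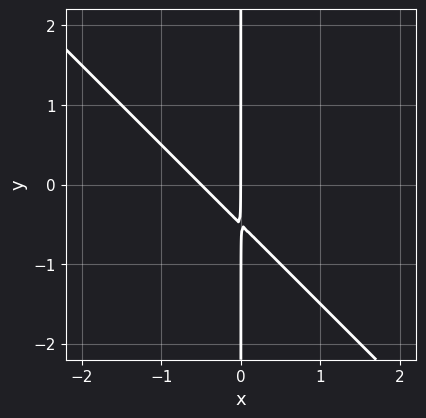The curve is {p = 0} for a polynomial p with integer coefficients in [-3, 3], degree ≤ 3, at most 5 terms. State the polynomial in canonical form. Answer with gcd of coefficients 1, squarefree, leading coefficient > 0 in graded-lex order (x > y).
2*x^2 + 2*x*y + x

1. deg p = 2.
2. Checking where it meets the axes: the visible y-axis segment lies entirely on the curve; one x-axis crossing is at x = 0.
3. Assembling these constraints gives the stated polynomial.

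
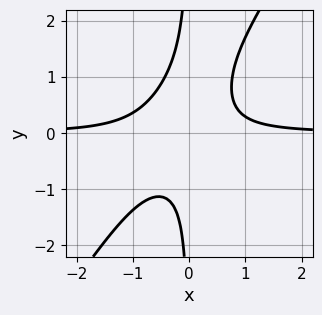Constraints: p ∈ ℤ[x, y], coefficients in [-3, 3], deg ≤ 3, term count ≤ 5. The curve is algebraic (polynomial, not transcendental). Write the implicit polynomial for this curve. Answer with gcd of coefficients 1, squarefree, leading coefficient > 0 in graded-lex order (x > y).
3*x^2*y - 2*x*y^2 + x*y - 1

1. deg p = 3. A generic line meets the curve in up to 3 points.
2. Against the integer gridlines: it misses every integer gridline on the x-axis; no y-intercept at any integer in the box.
3. These observations pin down the coefficients.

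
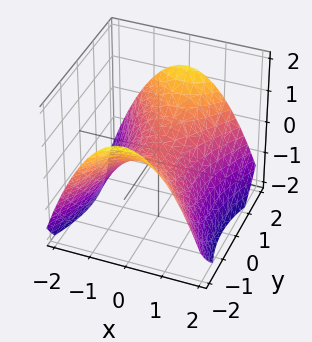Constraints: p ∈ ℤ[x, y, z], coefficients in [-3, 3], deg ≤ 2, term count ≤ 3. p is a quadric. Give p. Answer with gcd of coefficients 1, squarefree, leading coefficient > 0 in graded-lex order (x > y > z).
The degree is 2 — a hyperbolic paraboloid; a quadric.
Symmetries: it's symmetric under x → −x, forcing even powers of x; mirror symmetry y ↦ −y ⇒ only even powers of y.
From the visible intercepts: it meets the z-axis at z = 0 (among the integer gridlines); one x-axis crossing is at x = 0; it meets the y-axis at y = 0 (among the integer gridlines).
Fitting integer coefficients to these (and the overall shape) gives p.

2*x^2 - y^2 + 3*z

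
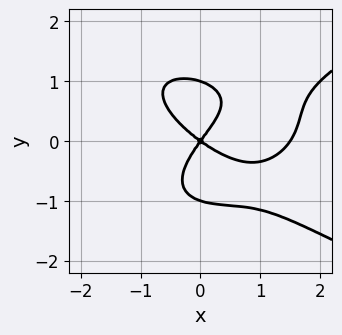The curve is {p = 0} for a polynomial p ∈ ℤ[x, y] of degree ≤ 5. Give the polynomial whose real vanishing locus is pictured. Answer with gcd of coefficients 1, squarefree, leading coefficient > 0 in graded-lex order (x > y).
3*y^4 - 2*x^3 + 3*x^2 + 2*x*y - 3*y^2

First, the degree is 4 — a generic line meets the curve in up to 4 points.
Next, observable constraints: among the integer gridlines, it crosses the y-axis at y ∈ {-1, 0, 1}; one x-axis crossing is at x = 0.
Finally, the integer polynomial consistent with all of this is the stated p.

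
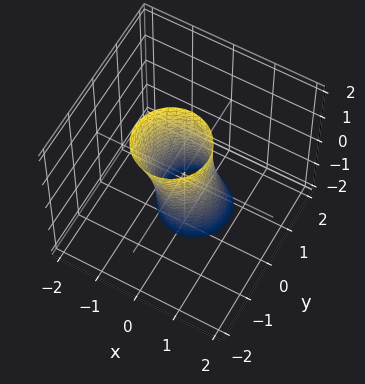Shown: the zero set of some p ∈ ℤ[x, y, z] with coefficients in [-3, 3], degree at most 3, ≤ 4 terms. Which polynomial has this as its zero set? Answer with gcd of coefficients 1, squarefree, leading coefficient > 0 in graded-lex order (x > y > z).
2*x^2 + 2*y^2 + y*z - 1

First, the degree is 2 — no degree-1 surface has this shape.
Then, checking where it meets the axes: no z-intercept at any integer in the box.
Finally, putting this together gives p.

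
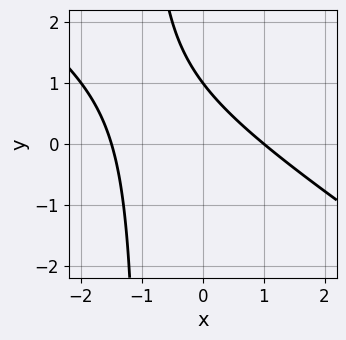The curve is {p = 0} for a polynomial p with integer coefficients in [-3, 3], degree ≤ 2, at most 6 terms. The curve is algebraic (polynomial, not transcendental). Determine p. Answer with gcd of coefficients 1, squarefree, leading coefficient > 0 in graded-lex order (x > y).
2*x^2 + 3*x*y + x + 3*y - 3

1. Degree: no degree-1 curve has this shape, so deg p = 2.
2. Against the integer gridlines: it crosses the x-axis at the gridline x = 1; it meets the y-axis at y = 1 (among the integer gridlines).
3. Fitting integer coefficients to these (and the overall shape) gives p.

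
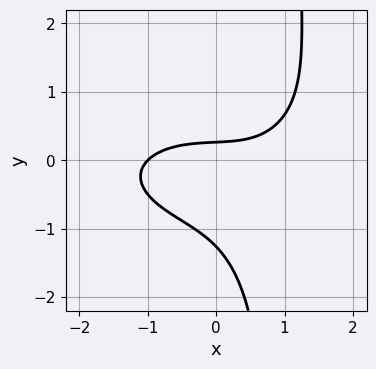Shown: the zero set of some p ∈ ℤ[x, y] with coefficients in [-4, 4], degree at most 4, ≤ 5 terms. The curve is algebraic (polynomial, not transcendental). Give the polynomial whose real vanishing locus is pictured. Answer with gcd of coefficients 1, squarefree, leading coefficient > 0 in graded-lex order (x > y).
x^3 + 3*x*y^2 - 3*y^2 - 3*y + 1

(a) The degree is 3 — no degree-2 curve has this shape.
(b) From the axis intercepts and sections: it crosses the x-axis at the gridline x = -1.
(c) Matching integer coefficients to the picture gives p.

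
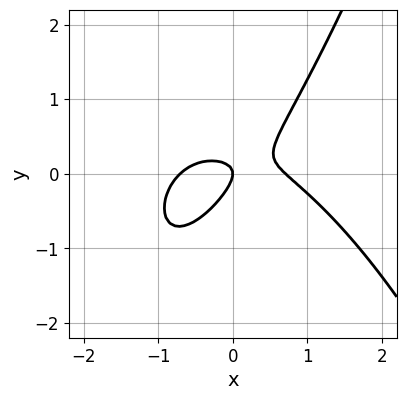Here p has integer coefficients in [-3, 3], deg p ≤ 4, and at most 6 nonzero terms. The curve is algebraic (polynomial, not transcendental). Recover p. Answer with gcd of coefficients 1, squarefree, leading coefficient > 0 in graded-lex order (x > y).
deg p = 3.
Reading off the gridlines: it crosses the x-axis at the gridline x = 0; it meets the y-axis at y = 0 (among the integer gridlines).
Matching integer coefficients to the picture gives p.

2*x^3 + 3*x*y - 3*y^2 - x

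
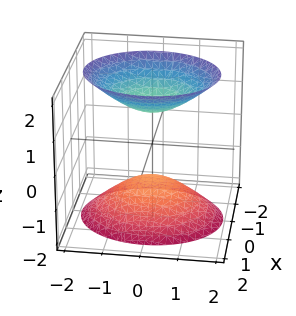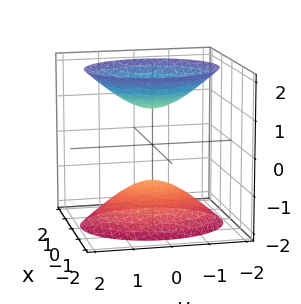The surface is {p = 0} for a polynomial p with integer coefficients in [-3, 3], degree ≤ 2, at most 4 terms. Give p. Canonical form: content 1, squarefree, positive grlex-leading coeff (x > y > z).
3*x^2 + 2*y^2 - 2*z^2 + 2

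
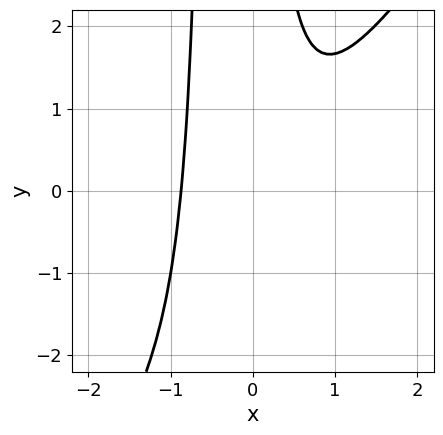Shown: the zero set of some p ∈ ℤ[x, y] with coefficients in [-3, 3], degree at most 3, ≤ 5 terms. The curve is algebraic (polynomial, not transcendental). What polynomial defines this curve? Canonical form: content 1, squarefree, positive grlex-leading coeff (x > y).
(a) Degree: no degree-2 curve has this shape, so deg p = 3.
(b) Observable constraints: it misses every integer gridline on the y-axis.
(c) Putting this together gives p.

3*x^3 - 2*x^2*y - x*y + 2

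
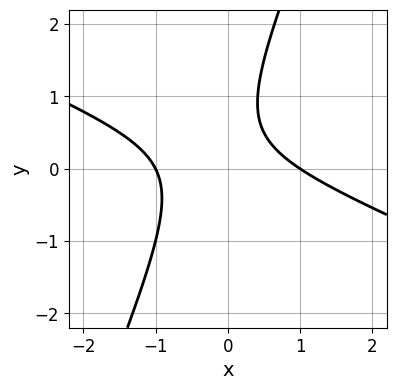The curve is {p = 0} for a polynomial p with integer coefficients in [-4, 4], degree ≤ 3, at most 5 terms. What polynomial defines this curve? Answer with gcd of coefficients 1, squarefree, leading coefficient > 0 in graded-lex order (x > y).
x^2 + 2*x*y - y^2 + y - 1

1. Degree: no degree-1 curve has this shape, so deg p = 2.
2. Observable constraints: among the integer gridlines, it crosses the x-axis at x ∈ {-1, 1}; no y-intercept at any integer in the box.
3. The integer polynomial consistent with all of this is the stated p.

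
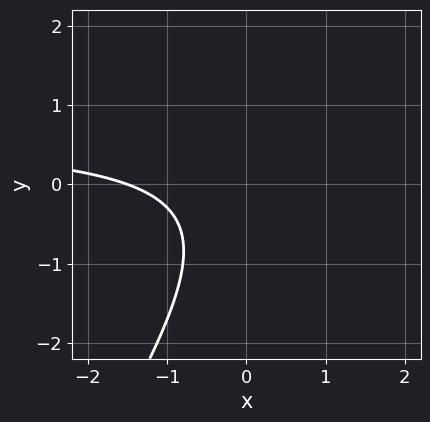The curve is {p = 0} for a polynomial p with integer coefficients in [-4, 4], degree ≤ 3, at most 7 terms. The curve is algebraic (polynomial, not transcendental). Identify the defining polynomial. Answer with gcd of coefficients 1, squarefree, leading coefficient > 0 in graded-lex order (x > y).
3*x*y - 2*y^2 - 2*x - y - 3

1. The degree is 2 — a generic line meets the curve in up to 2 points.
2. From the visible intercepts: the curve avoids every integer y-axis point in the box.
3. Matching integer coefficients to the picture gives p.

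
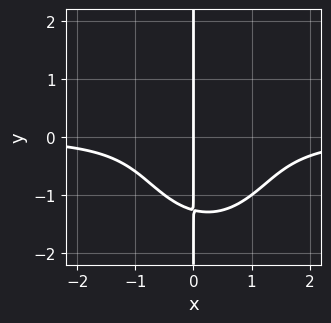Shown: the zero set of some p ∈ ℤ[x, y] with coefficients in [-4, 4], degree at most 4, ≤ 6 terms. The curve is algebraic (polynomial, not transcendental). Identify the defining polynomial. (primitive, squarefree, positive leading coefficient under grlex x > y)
First, deg p = 4. A generic line meets the curve in up to 4 points.
Then, observable constraints: it crosses the x-axis at the gridline x = 0; the visible y-axis segment lies entirely on the curve.
Finally, these observations pin down the coefficients.

2*x^3*y + x*y^3 - x^2*y + 2*x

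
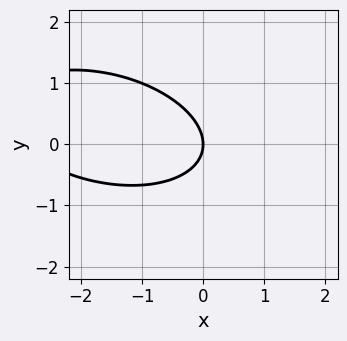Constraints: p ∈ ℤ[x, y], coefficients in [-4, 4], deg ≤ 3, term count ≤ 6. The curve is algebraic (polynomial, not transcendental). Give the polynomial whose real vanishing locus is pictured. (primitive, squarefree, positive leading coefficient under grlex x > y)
x^2 + x*y + 3*y^2 + 3*x

First, degree: a generic line meets the curve in up to 2 points, so deg p = 2.
Then, from the visible intercepts: one x-axis crossing is at x = 0; one y-axis crossing is at y = 0.
Finally, solving for integer coefficients yields p as stated.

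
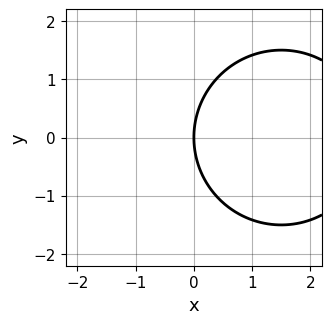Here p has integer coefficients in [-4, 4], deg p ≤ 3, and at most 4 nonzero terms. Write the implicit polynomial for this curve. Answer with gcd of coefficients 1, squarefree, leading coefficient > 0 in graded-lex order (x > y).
x^2 + y^2 - 3*x

First, the degree is 2 — no degree-1 curve has this shape.
Next, symmetries: mirror symmetry y ↦ −y ⇒ only even powers of y.
Then, against the integer gridlines: it crosses the y-axis at the gridline y = 0; it crosses the x-axis at the gridline x = 0.
Finally, matching integer coefficients to the picture gives p.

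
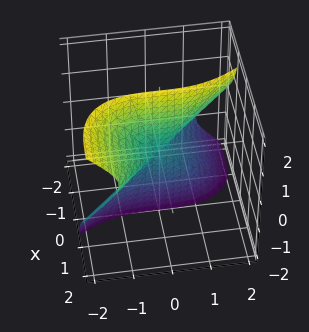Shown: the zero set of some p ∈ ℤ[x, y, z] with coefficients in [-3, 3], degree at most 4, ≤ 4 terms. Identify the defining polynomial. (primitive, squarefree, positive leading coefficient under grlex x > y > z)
First, deg p = 3. A generic line meets the surface in up to 3 points.
Next, from the axis intercepts and sections: it crosses the x-axis at the gridline x = 0; it crosses the y-axis at the gridline y = 0; every point of the z-axis in the box is on the surface.
Finally, these observations pin down the coefficients.

x^3 - 3*x^2*z + 3*x*z^2 + y^3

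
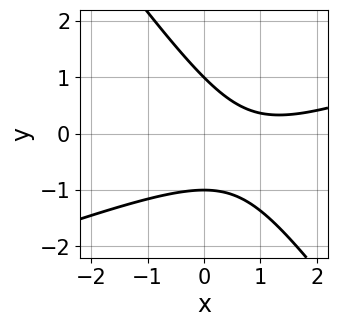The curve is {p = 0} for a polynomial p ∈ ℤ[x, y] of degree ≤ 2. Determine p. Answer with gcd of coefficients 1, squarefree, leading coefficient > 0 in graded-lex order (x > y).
First, the degree is 2 — a generic line meets the curve in up to 2 points.
Next, against the integer gridlines: the y-axis gridline crossings are at y ∈ {-1, 1}; no x-intercept at any integer in the box.
Finally, these observations pin down the coefficients.

x^2 - 2*x*y - 2*y^2 - 2*x + 2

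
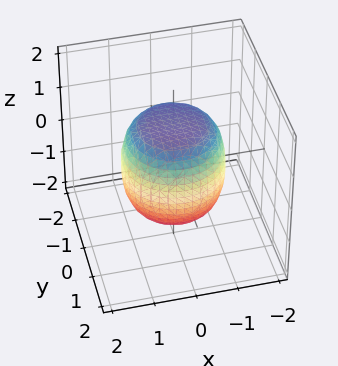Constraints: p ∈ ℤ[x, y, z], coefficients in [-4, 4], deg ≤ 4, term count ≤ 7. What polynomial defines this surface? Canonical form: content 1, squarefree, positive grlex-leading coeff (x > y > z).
First, the degree is 4 — no degree-3 surface has this shape.
Then, by symmetry, the z-axis is an axis of rotation, so x and y enter only as x² + y².
Next, observable constraints: a circular section at z = 1 has radius exactly 1.
Finally, together with the visible shape, these determine p as stated.

2*x^4 + 4*x^2*y^2 + 2*y^4 - x^2 - y^2 + 2*z^2 - 3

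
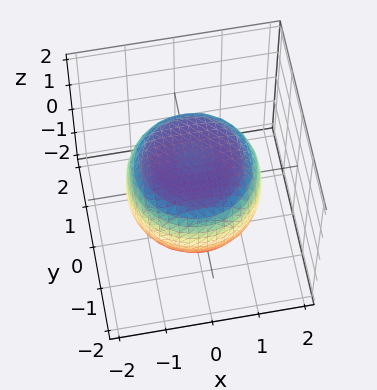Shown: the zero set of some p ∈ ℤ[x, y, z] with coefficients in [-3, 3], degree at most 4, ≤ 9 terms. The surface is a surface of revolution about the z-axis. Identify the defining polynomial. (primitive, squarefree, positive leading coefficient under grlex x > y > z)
First, the degree is 4 — no degree-3 surface has this shape.
Next, by symmetry, every cross-section ⟂ z is a circle, so x, y appear only via x² + y².
Then, from the visible intercepts: among the integer gridlines, it crosses the z-axis at z ∈ {-1, 1}; a circular section at z = 0 has radius between 1 and 2.
Finally, together with the visible shape, these determine p as stated.

x^4 + 2*x^2*y^2 + y^4 - x^2 - y^2 + 2*z^2 - 2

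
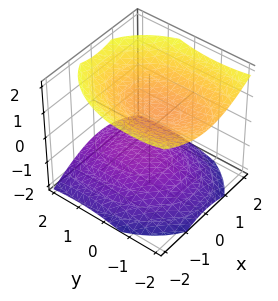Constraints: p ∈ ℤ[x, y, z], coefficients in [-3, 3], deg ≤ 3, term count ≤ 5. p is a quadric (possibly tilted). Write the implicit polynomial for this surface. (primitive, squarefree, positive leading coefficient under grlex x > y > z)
2*x^2 + y^2 + y*z - 3*z^2 + 3

The picture has 2 separate pieces. They look like related sheets of one shape, so recover p as a whole.
Degree: no degree-1 surface has this shape, so deg p = 2.
Checking where it meets the axes: no y-intercept at any integer in the box; no x-intercept at any integer in the box; among the integer gridlines, it crosses the z-axis at z ∈ {-1, 1}.
Matching integer coefficients to the picture gives p.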